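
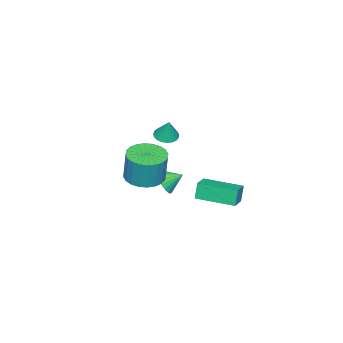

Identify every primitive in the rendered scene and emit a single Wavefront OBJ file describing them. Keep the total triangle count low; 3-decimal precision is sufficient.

v 3.177 0.136 1.497
v 3.862 -0.671 1.554
v 4.008 -0.423 3.3
v 3.323 0.384 3.243
v 4.118 -0.353 1.487
v 4.264 -0.105 3.234
v 4.23 0.04 1.422
v 4.376 0.288 3.169
v 4.182 0.447 1.369
v 4.328 0.695 3.115
v 3.981 0.807 1.334
v 4.127 1.055 3.081
v 3.658 1.065 1.325
v 3.804 1.313 3.071
v 3.261 1.181 1.341
v 3.407 1.429 3.088
v 2.852 1.139 1.382
v 2.998 1.386 3.128
v 2.492 0.943 1.44
v 2.638 1.191 3.186
v 2.236 0.625 1.506
v 2.382 0.873 3.253
v 2.124 0.232 1.571
v 2.27 0.48 3.318
v 2.172 -0.175 1.625
v 2.318 0.073 3.371
v 2.373 -0.535 1.659
v 2.519 -0.287 3.406
v 2.696 -0.793 1.669
v 2.842 -0.545 3.415
v 3.093 -0.909 1.652
v 3.239 -0.661 3.399
v 3.502 -0.866 1.612
v 3.648 -0.619 3.358
v -0.998 -1.358 -1.658
v -0.539 -1.507 -0.958
v -1.522 -0.542 -1.142
v -0.339 -1.271 -1.128
v -0.253 -1.049 -1.39
v -0.295 -0.882 -1.699
v -0.459 -0.796 -2
v -0.716 -0.808 -2.242
v -1.022 -0.915 -2.383
v -1.323 -1.099 -2.399
v -1.569 -1.328 -2.287
v -1.715 -1.561 -2.066
v -1.738 -1.76 -1.775
v -1.632 -1.889 -1.463
v -1.417 -1.927 -1.186
v -1.129 -1.866 -0.989
v -0.819 -1.718 -0.909
v -0.398 1.259 -1.37
v -0.683 1.244 -0.381
v -0.868 3.355 -1.474
v -1.152 3.34 -0.484
v 0.612 1.5 -1.076
v 0.328 1.485 -0.086
v 0.143 3.596 -1.179
v -0.142 3.581 -0.19
v -3.529 -2.832 0.182
v -2.853 -2.985 0.082
v -3.271 -2.488 1.398
v -2.864 -2.705 0.005
v -2.989 -2.446 -0.042
v -3.208 -2.254 -0.049
v -3.482 -2.162 -0.017
v -3.765 -2.186 0.049
v -4.006 -2.322 0.139
v -4.165 -2.545 0.236
v -4.214 -2.819 0.323
v -4.145 -3.094 0.386
v -3.969 -3.324 0.414
v -3.717 -3.469 0.402
v -3.432 -3.504 0.351
v -3.164 -3.423 0.272
v -2.959 -3.239 0.176
f 2 1 5
f 2 5 3
f 3 5 6
f 3 6 4
f 5 1 7
f 5 7 6
f 6 7 8
f 6 8 4
f 7 1 9
f 7 9 8
f 8 9 10
f 8 10 4
f 9 1 11
f 9 11 10
f 10 11 12
f 10 12 4
f 11 1 13
f 11 13 12
f 12 13 14
f 12 14 4
f 13 1 15
f 13 15 14
f 14 15 16
f 14 16 4
f 15 1 17
f 15 17 16
f 16 17 18
f 16 18 4
f 17 1 19
f 17 19 18
f 18 19 20
f 18 20 4
f 19 1 21
f 19 21 20
f 20 21 22
f 20 22 4
f 21 1 23
f 21 23 22
f 22 23 24
f 22 24 4
f 23 1 25
f 23 25 24
f 24 25 26
f 24 26 4
f 25 1 27
f 25 27 26
f 26 27 28
f 26 28 4
f 27 1 29
f 27 29 28
f 28 29 30
f 28 30 4
f 29 1 31
f 29 31 30
f 30 31 32
f 30 32 4
f 31 1 33
f 31 33 32
f 32 33 34
f 32 34 4
f 33 1 2
f 33 2 34
f 34 2 3
f 34 3 4
f 36 35 38
f 36 38 37
f 38 35 39
f 38 39 37
f 39 35 40
f 39 40 37
f 40 35 41
f 40 41 37
f 41 35 42
f 41 42 37
f 42 35 43
f 42 43 37
f 43 35 44
f 43 44 37
f 44 35 45
f 44 45 37
f 45 35 46
f 45 46 37
f 46 35 47
f 46 47 37
f 47 35 48
f 47 48 37
f 48 35 49
f 48 49 37
f 49 35 50
f 49 50 37
f 50 35 51
f 50 51 37
f 51 35 36
f 51 36 37
f 53 55 52
f 56 53 52
f 52 55 54
f 54 56 52
f 53 59 55
f 57 53 56
f 57 59 53
f 55 59 54
f 58 56 54
f 54 59 58
f 58 57 56
f 59 57 58
f 61 60 63
f 61 63 62
f 63 60 64
f 63 64 62
f 64 60 65
f 64 65 62
f 65 60 66
f 65 66 62
f 66 60 67
f 66 67 62
f 67 60 68
f 67 68 62
f 68 60 69
f 68 69 62
f 69 60 70
f 69 70 62
f 70 60 71
f 70 71 62
f 71 60 72
f 71 72 62
f 72 60 73
f 72 73 62
f 73 60 74
f 73 74 62
f 74 60 75
f 74 75 62
f 75 60 76
f 75 76 62
f 76 60 61
f 76 61 62



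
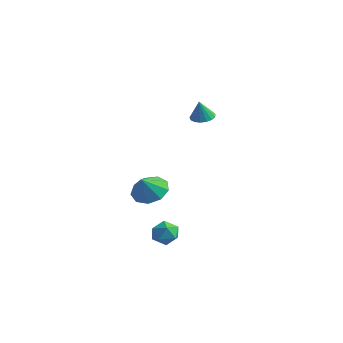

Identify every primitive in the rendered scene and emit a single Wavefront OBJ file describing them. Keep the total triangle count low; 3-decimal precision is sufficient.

v 1.274 -2.281 -3.236
v 1.585 -2.785 -3.674
v 0.195 -2.695 -3.526
v 0.506 -3.199 -3.964
v 0.581 -3.25 -3.233
v 1.247 -2.994 -3.054
v 0.533 -2.486 -4.146
v 1.199 -2.23 -3.967
v 1.126 -2.911 -4.236
v 1.156 -3.383 -3.672
v 0.624 -2.097 -3.528
v 0.654 -2.569 -2.964
v -3.825 1.025 -3.719
v -3.283 0.369 -4.245
v -3.715 0.315 -2.721
v -2.873 0.835 -3.959
v -2.908 1.391 -3.561
v -3.373 1.775 -3.237
v -4.049 1.808 -3.139
v -4.62 1.474 -3.313
v -4.82 0.93 -3.677
v -4.554 0.431 -4.061
v -3.947 0.209 -4.285
v -3.049 3.907 0.61
v -2.41 3.88 0.58
v -3.011 3.613 1.71
v -2.468 4.17 0.66
v -2.659 4.4 0.728
v -2.939 4.517 0.769
v -3.244 4.494 0.773
v -3.505 4.337 0.74
v -3.661 4.081 0.677
v -3.677 3.785 0.599
v -3.55 3.517 0.523
v -3.307 3.339 0.467
v -3.005 3.29 0.444
v -2.714 3.383 0.458
v -2.499 3.596 0.507
f 1 12 6
f 1 6 2
f 1 2 8
f 1 8 11
f 1 11 12
f 2 6 10
f 6 12 5
f 12 11 3
f 11 8 7
f 8 2 9
f 4 10 5
f 4 5 3
f 4 3 7
f 4 7 9
f 4 9 10
f 5 10 6
f 3 5 12
f 7 3 11
f 9 7 8
f 10 9 2
f 14 13 16
f 14 16 15
f 16 13 17
f 16 17 15
f 17 13 18
f 17 18 15
f 18 13 19
f 18 19 15
f 19 13 20
f 19 20 15
f 20 13 21
f 20 21 15
f 21 13 22
f 21 22 15
f 22 13 23
f 22 23 15
f 23 13 14
f 23 14 15
f 25 24 27
f 25 27 26
f 27 24 28
f 27 28 26
f 28 24 29
f 28 29 26
f 29 24 30
f 29 30 26
f 30 24 31
f 30 31 26
f 31 24 32
f 31 32 26
f 32 24 33
f 32 33 26
f 33 24 34
f 33 34 26
f 34 24 35
f 34 35 26
f 35 24 36
f 35 36 26
f 36 24 37
f 36 37 26
f 37 24 38
f 37 38 26
f 38 24 25
f 38 25 26



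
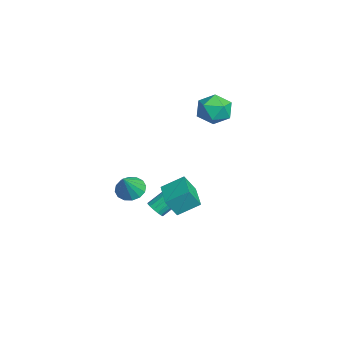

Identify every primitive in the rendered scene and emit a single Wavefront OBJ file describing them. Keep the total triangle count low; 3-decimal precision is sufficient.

v 0.884 -1.354 -2.455
v 1.339 -0.626 -2.496
v 1.756 -1.826 -1.125
v 0.992 -0.53 -2.234
v 0.616 -0.655 -2.032
v 0.311 -0.968 -1.943
v 0.16 -1.384 -1.992
v 0.203 -1.792 -2.164
v 0.428 -2.082 -2.415
v 0.776 -2.178 -2.677
v 1.152 -2.053 -2.879
v 1.456 -1.741 -2.968
v 1.607 -1.325 -2.919
v 1.564 -0.917 -2.747
v 2.472 0.083 -1.47
v 2.496 1.312 -0.739
v 2.389 0.712 -2.524
v 2.412 1.94 -1.793
v 4.208 0.12 -1.587
v 4.231 1.348 -0.856
v 4.124 0.748 -2.641
v 4.148 1.977 -1.91
v 0.616 -0.011 -4.365
v 0.937 0.363 -4.706
v 0.606 1.605 -3.656
v 0.284 1.231 -3.315
v 0.648 0.381 -4.818
v 0.317 1.623 -3.768
v 0.35 0.293 -4.809
v 0.019 1.535 -3.758
v 0.123 0.124 -4.68
v -0.208 1.366 -3.63
v 0.028 -0.081 -4.468
v -0.303 1.161 -3.417
v 0.091 -0.267 -4.227
v -0.24 0.975 -3.177
v 0.294 -0.385 -4.024
v -0.037 0.857 -2.974
v 0.583 -0.403 -3.912
v 0.252 0.839 -2.862
v 0.881 -0.315 -3.922
v 0.55 0.927 -2.871
v 1.108 -0.146 -4.05
v 0.777 1.096 -3
v 1.203 0.059 -4.263
v 0.872 1.301 -3.212
v 1.14 0.245 -4.503
v 0.809 1.487 -3.453
v -0.246 3.843 2.354
v 0.813 3.952 2.553
v -0.293 2.428 3.387
v 0.766 2.537 3.586
v 0.064 3.262 3.979
v 0.093 4.137 3.34
v 0.427 2.243 2.6
v 0.456 3.118 1.961
v 1.229 2.964 2.704
v 1.005 3.593 3.556
v -0.485 2.787 2.384
v -0.709 3.416 3.236
f 2 1 4
f 2 4 3
f 4 1 5
f 4 5 3
f 5 1 6
f 5 6 3
f 6 1 7
f 6 7 3
f 7 1 8
f 7 8 3
f 8 1 9
f 8 9 3
f 9 1 10
f 9 10 3
f 10 1 11
f 10 11 3
f 11 1 12
f 11 12 3
f 12 1 13
f 12 13 3
f 13 1 14
f 13 14 3
f 14 1 2
f 14 2 3
f 16 18 15
f 19 16 15
f 15 18 17
f 17 19 15
f 16 22 18
f 20 16 19
f 20 22 16
f 18 22 17
f 21 19 17
f 17 22 21
f 21 20 19
f 22 20 21
f 24 23 27
f 24 27 25
f 25 27 28
f 25 28 26
f 27 23 29
f 27 29 28
f 28 29 30
f 28 30 26
f 29 23 31
f 29 31 30
f 30 31 32
f 30 32 26
f 31 23 33
f 31 33 32
f 32 33 34
f 32 34 26
f 33 23 35
f 33 35 34
f 34 35 36
f 34 36 26
f 35 23 37
f 35 37 36
f 36 37 38
f 36 38 26
f 37 23 39
f 37 39 38
f 38 39 40
f 38 40 26
f 39 23 41
f 39 41 40
f 40 41 42
f 40 42 26
f 41 23 43
f 41 43 42
f 42 43 44
f 42 44 26
f 43 23 45
f 43 45 44
f 44 45 46
f 44 46 26
f 45 23 47
f 45 47 46
f 46 47 48
f 46 48 26
f 47 23 24
f 47 24 48
f 48 24 25
f 48 25 26
f 49 60 54
f 49 54 50
f 49 50 56
f 49 56 59
f 49 59 60
f 50 54 58
f 54 60 53
f 60 59 51
f 59 56 55
f 56 50 57
f 52 58 53
f 52 53 51
f 52 51 55
f 52 55 57
f 52 57 58
f 53 58 54
f 51 53 60
f 55 51 59
f 57 55 56
f 58 57 50



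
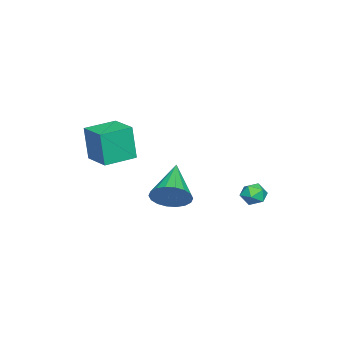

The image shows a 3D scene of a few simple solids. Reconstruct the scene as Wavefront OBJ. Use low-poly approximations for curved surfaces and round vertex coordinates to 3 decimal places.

v 1.587 -1.969 2.899
v 1.538 -2.162 4.507
v 2.442 -0.947 3.049
v 2.392 -1.141 4.656
v 2.688 -2.879 2.824
v 2.638 -3.073 4.431
v 3.542 -1.858 2.973
v 3.493 -2.051 4.581
v -2.999 2.436 -0.41
v -2.465 2.785 -0.481
v -2.775 1.915 -1.279
v -2.241 2.264 -1.35
v -2.285 1.84 -0.871
v -2.424 2.162 -0.334
v -2.816 2.538 -1.426
v -2.955 2.86 -0.889
v -2.352 2.848 -1.11
v -2.024 2.417 -0.766
v -3.216 2.283 -0.994
v -2.888 1.852 -0.65
v 2.916 0.626 1.338
v 3.264 0.931 2.074
v 1.224 0.274 2.282
v 3.109 1.248 1.915
v 2.916 1.441 1.641
v 2.723 1.474 1.307
v 2.568 1.338 0.979
v 2.482 1.061 0.722
v 2.482 0.698 0.587
v 2.568 0.321 0.601
v 2.723 0.004 0.761
v 2.917 -0.19 1.035
v 3.11 -0.222 1.369
v 3.265 -0.086 1.697
v 3.35 0.191 1.953
v 3.35 0.554 2.088
f 2 4 1
f 5 2 1
f 1 4 3
f 3 5 1
f 2 8 4
f 6 2 5
f 6 8 2
f 4 8 3
f 7 5 3
f 3 8 7
f 7 6 5
f 8 6 7
f 9 20 14
f 9 14 10
f 9 10 16
f 9 16 19
f 9 19 20
f 10 14 18
f 14 20 13
f 20 19 11
f 19 16 15
f 16 10 17
f 12 18 13
f 12 13 11
f 12 11 15
f 12 15 17
f 12 17 18
f 13 18 14
f 11 13 20
f 15 11 19
f 17 15 16
f 18 17 10
f 22 21 24
f 22 24 23
f 24 21 25
f 24 25 23
f 25 21 26
f 25 26 23
f 26 21 27
f 26 27 23
f 27 21 28
f 27 28 23
f 28 21 29
f 28 29 23
f 29 21 30
f 29 30 23
f 30 21 31
f 30 31 23
f 31 21 32
f 31 32 23
f 32 21 33
f 32 33 23
f 33 21 34
f 33 34 23
f 34 21 35
f 34 35 23
f 35 21 36
f 35 36 23
f 36 21 22
f 36 22 23



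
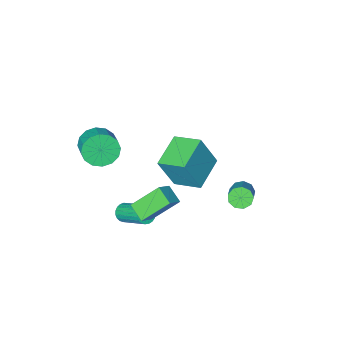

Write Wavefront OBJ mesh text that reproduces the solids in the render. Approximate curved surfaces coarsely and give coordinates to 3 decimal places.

v 3.408 -3.392 1.838
v 4.048 -3.198 1.029
v 4.473 -1.995 1.652
v 3.832 -2.188 2.462
v 3.577 -2.963 0.895
v 4.002 -1.76 1.518
v 3.061 -2.842 1.014
v 3.485 -1.639 1.637
v 2.637 -2.869 1.353
v 3.062 -1.665 1.977
v 2.42 -3.035 1.823
v 2.845 -1.832 2.446
v 2.468 -3.298 2.297
v 2.892 -2.094 2.92
v 2.767 -3.585 2.648
v 3.192 -2.382 3.271
v 3.238 -3.82 2.782
v 3.663 -2.617 3.405
v 3.755 -3.941 2.663
v 4.179 -2.738 3.286
v 4.178 -3.915 2.323
v 4.603 -2.711 2.947
v 4.395 -3.748 1.854
v 4.82 -2.545 2.477
v 4.348 -3.486 1.38
v 4.772 -2.282 2.003
v 3.018 -1.266 -2.643
v 3.337 -1.491 -2.188
v 2.942 0.141 -1.102
v 2.622 0.366 -1.557
v 3.511 -1.365 -2.315
v 3.115 0.268 -1.229
v 3.599 -1.221 -2.499
v 3.203 0.411 -1.413
v 3.586 -1.085 -2.708
v 3.19 0.547 -1.622
v 3.476 -0.98 -2.906
v 3.08 0.652 -1.82
v 3.286 -0.925 -3.058
v 2.89 0.707 -1.972
v 3.05 -0.929 -3.138
v 2.654 0.703 -2.052
v 2.808 -0.991 -3.133
v 2.412 0.641 -2.047
v 2.603 -1.101 -3.043
v 2.207 0.532 -1.957
v 2.469 -1.239 -2.884
v 2.073 0.393 -1.798
v 2.431 -1.382 -2.683
v 2.035 0.25 -1.597
v 2.493 -1.505 -2.475
v 2.098 0.128 -1.39
v 2.647 -1.586 -2.297
v 2.251 0.046 -1.211
v 2.865 -1.613 -2.178
v 2.469 0.019 -1.092
v 3.109 -1.579 -2.139
v 2.713 0.053 -1.053
v 0.26 0.923 2.715
v 1.097 0.672 4.668
v -0.475 2.315 3.209
v 0.361 2.063 5.163
v 1.879 1.977 2.157
v 2.715 1.725 4.111
v 1.143 3.368 2.652
v 1.98 3.117 4.605
v 1.97 1.622 1.72
v 2.789 1.979 2.346
v 1.92 2.621 1.217
v 2.738 2.978 1.842
v 3.282 1.002 0.358
v 4.1 1.359 0.983
v 3.231 2.001 -0.146
v 4.05 2.358 0.48
v -3.41 0.307 -2.834
v -2.797 0.082 -3.087
v -1.797 1.449 -1.879
v -2.41 1.673 -1.626
v -2.963 0.442 -3.356
v -1.964 1.808 -2.148
v -3.339 0.738 -3.381
v -2.339 2.105 -2.172
v -3.747 0.833 -3.15
v -2.748 2.199 -1.941
v -3.998 0.681 -2.771
v -2.998 2.047 -1.562
v -3.973 0.354 -2.422
v -2.974 1.721 -1.213
v -3.685 0.005 -2.266
v -2.686 1.372 -1.057
v -3.268 -0.203 -2.376
v -2.268 1.164 -1.167
v -2.917 -0.172 -2.7
v -1.918 1.194 -1.492
f 2 1 5
f 2 5 3
f 3 5 6
f 3 6 4
f 5 1 7
f 5 7 6
f 6 7 8
f 6 8 4
f 7 1 9
f 7 9 8
f 8 9 10
f 8 10 4
f 9 1 11
f 9 11 10
f 10 11 12
f 10 12 4
f 11 1 13
f 11 13 12
f 12 13 14
f 12 14 4
f 13 1 15
f 13 15 14
f 14 15 16
f 14 16 4
f 15 1 17
f 15 17 16
f 16 17 18
f 16 18 4
f 17 1 19
f 17 19 18
f 18 19 20
f 18 20 4
f 19 1 21
f 19 21 20
f 20 21 22
f 20 22 4
f 21 1 23
f 21 23 22
f 22 23 24
f 22 24 4
f 23 1 25
f 23 25 24
f 24 25 26
f 24 26 4
f 25 1 2
f 25 2 26
f 26 2 3
f 26 3 4
f 28 27 31
f 28 31 29
f 29 31 32
f 29 32 30
f 31 27 33
f 31 33 32
f 32 33 34
f 32 34 30
f 33 27 35
f 33 35 34
f 34 35 36
f 34 36 30
f 35 27 37
f 35 37 36
f 36 37 38
f 36 38 30
f 37 27 39
f 37 39 38
f 38 39 40
f 38 40 30
f 39 27 41
f 39 41 40
f 40 41 42
f 40 42 30
f 41 27 43
f 41 43 42
f 42 43 44
f 42 44 30
f 43 27 45
f 43 45 44
f 44 45 46
f 44 46 30
f 45 27 47
f 45 47 46
f 46 47 48
f 46 48 30
f 47 27 49
f 47 49 48
f 48 49 50
f 48 50 30
f 49 27 51
f 49 51 50
f 50 51 52
f 50 52 30
f 51 27 53
f 51 53 52
f 52 53 54
f 52 54 30
f 53 27 55
f 53 55 54
f 54 55 56
f 54 56 30
f 55 27 57
f 55 57 56
f 56 57 58
f 56 58 30
f 57 27 28
f 57 28 58
f 58 28 29
f 58 29 30
f 60 62 59
f 63 60 59
f 59 62 61
f 61 63 59
f 60 66 62
f 64 60 63
f 64 66 60
f 62 66 61
f 65 63 61
f 61 66 65
f 65 64 63
f 66 64 65
f 68 70 67
f 71 68 67
f 67 70 69
f 69 71 67
f 68 74 70
f 72 68 71
f 72 74 68
f 70 74 69
f 73 71 69
f 69 74 73
f 73 72 71
f 74 72 73
f 76 75 79
f 76 79 77
f 77 79 80
f 77 80 78
f 79 75 81
f 79 81 80
f 80 81 82
f 80 82 78
f 81 75 83
f 81 83 82
f 82 83 84
f 82 84 78
f 83 75 85
f 83 85 84
f 84 85 86
f 84 86 78
f 85 75 87
f 85 87 86
f 86 87 88
f 86 88 78
f 87 75 89
f 87 89 88
f 88 89 90
f 88 90 78
f 89 75 91
f 89 91 90
f 90 91 92
f 90 92 78
f 91 75 93
f 91 93 92
f 92 93 94
f 92 94 78
f 93 75 76
f 93 76 94
f 94 76 77
f 94 77 78



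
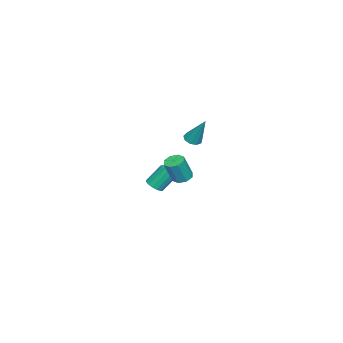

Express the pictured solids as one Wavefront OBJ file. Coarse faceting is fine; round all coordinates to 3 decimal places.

v -1.55 -1.411 -3.215
v -1.066 -1.548 -2.947
v -1.466 -0.867 -1.877
v -1.95 -0.729 -2.145
v -1.007 -1.314 -3.073
v -1.406 -0.633 -2.003
v -1.071 -1.102 -3.233
v -1.471 -0.421 -2.162
v -1.246 -0.961 -3.388
v -1.645 -0.28 -2.318
v -1.49 -0.923 -3.503
v -1.889 -0.241 -2.433
v -1.748 -0.996 -3.553
v -2.147 -0.315 -2.483
v -1.96 -1.165 -3.525
v -2.36 -0.483 -2.455
v -2.079 -1.39 -3.426
v -2.479 -0.708 -2.356
v -2.077 -1.619 -3.279
v -2.476 -0.938 -2.209
v -1.954 -1.801 -3.117
v -2.353 -1.12 -2.047
v -1.738 -1.894 -2.978
v -2.138 -1.212 -1.908
v -1.479 -1.875 -2.893
v -1.879 -1.194 -1.823
v -1.237 -1.751 -2.882
v -1.637 -1.07 -1.811
v 3.207 2.104 0.422
v 3.546 1.709 0.217
v 3.993 1.421 1.512
v 3.653 1.816 1.718
v 3.735 2.093 0.238
v 4.182 1.805 1.533
v 3.615 2.484 0.366
v 4.061 2.195 1.661
v 3.255 2.652 0.528
v 3.702 2.364 1.823
v 2.867 2.499 0.628
v 3.314 2.211 1.923
v 2.678 2.115 0.607
v 3.125 1.827 1.902
v 2.799 1.725 0.479
v 3.245 1.436 1.774
v 3.158 1.556 0.317
v 3.605 1.268 1.612
v -4.035 -0.193 -0.565
v -3.567 -0.479 -0.52
v -3.665 0.673 1.085
v -3.503 -0.157 -0.703
v -3.688 0.149 -0.822
v -4.035 0.294 -0.821
v -4.382 0.212 -0.7
v -4.566 -0.059 -0.516
v -4.502 -0.393 -0.356
v -4.219 -0.633 -0.293
v -3.85 -0.667 -0.358
f 2 1 5
f 2 5 3
f 3 5 6
f 3 6 4
f 5 1 7
f 5 7 6
f 6 7 8
f 6 8 4
f 7 1 9
f 7 9 8
f 8 9 10
f 8 10 4
f 9 1 11
f 9 11 10
f 10 11 12
f 10 12 4
f 11 1 13
f 11 13 12
f 12 13 14
f 12 14 4
f 13 1 15
f 13 15 14
f 14 15 16
f 14 16 4
f 15 1 17
f 15 17 16
f 16 17 18
f 16 18 4
f 17 1 19
f 17 19 18
f 18 19 20
f 18 20 4
f 19 1 21
f 19 21 20
f 20 21 22
f 20 22 4
f 21 1 23
f 21 23 22
f 22 23 24
f 22 24 4
f 23 1 25
f 23 25 24
f 24 25 26
f 24 26 4
f 25 1 27
f 25 27 26
f 26 27 28
f 26 28 4
f 27 1 2
f 27 2 28
f 28 2 3
f 28 3 4
f 30 29 33
f 30 33 31
f 31 33 34
f 31 34 32
f 33 29 35
f 33 35 34
f 34 35 36
f 34 36 32
f 35 29 37
f 35 37 36
f 36 37 38
f 36 38 32
f 37 29 39
f 37 39 38
f 38 39 40
f 38 40 32
f 39 29 41
f 39 41 40
f 40 41 42
f 40 42 32
f 41 29 43
f 41 43 42
f 42 43 44
f 42 44 32
f 43 29 45
f 43 45 44
f 44 45 46
f 44 46 32
f 45 29 30
f 45 30 46
f 46 30 31
f 46 31 32
f 48 47 50
f 48 50 49
f 50 47 51
f 50 51 49
f 51 47 52
f 51 52 49
f 52 47 53
f 52 53 49
f 53 47 54
f 53 54 49
f 54 47 55
f 54 55 49
f 55 47 56
f 55 56 49
f 56 47 57
f 56 57 49
f 57 47 48
f 57 48 49



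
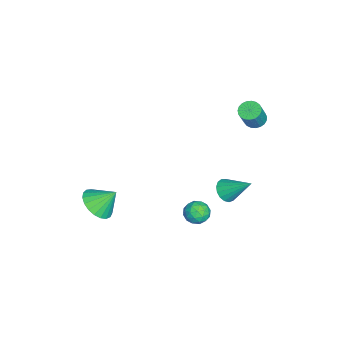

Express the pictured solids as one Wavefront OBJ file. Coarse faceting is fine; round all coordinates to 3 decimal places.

v 1.005 1.973 -0.586
v 1.528 2.193 -1.055
v 1.372 0.847 -0.705
v 1.895 1.067 -1.174
v 1.94 1.247 -0.462
v 1.713 1.943 -0.388
v 1.187 1.097 -1.372
v 0.96 1.793 -1.298
v 1.64 1.652 -1.541
v 2.106 1.744 -0.978
v 0.794 1.296 -0.782
v 1.26 1.388 -0.219
v 1.234 2.182 -0.81
v 1.666 0.858 -0.95
v 1.692 0.964 -0.531
v 2 1.093 -0.807
v 1.343 2.035 -0.418
v 1.651 2.164 -0.694
v 1.893 1.608 -0.345
v 1.249 0.876 -1.066
v 1.557 1.005 -1.342
v 0.9 1.947 -0.953
v 1.208 2.076 -1.229
v 1.007 1.432 -1.415
v 1.608 1.993 -1.371
v 1.823 1.331 -1.441
v 1.407 1.349 -1.557
v 1.274 1.758 -1.514
v 1.881 2.047 -1.041
v 2.097 1.385 -1.111
v 2.124 1.491 -0.692
v 1.99 1.9 -0.649
v 1.947 1.729 -1.326
v 0.803 1.655 -0.649
v 1.019 0.993 -0.719
v 0.91 1.14 -1.111
v 0.776 1.549 -1.068
v 1.077 1.709 -0.319
v 1.292 1.047 -0.389
v 1.626 1.282 -0.246
v 1.493 1.691 -0.203
v 0.953 1.311 -0.434
v 2.959 -3.229 0.633
v 3.85 -3.513 0.989
v 2.861 -2.291 1.627
v 3.955 -3.215 0.719
v 3.889 -2.92 0.433
v 3.662 -2.679 0.183
v 3.313 -2.532 0.01
v 2.903 -2.507 -0.055
v 2.503 -2.606 -0.001
v 2.182 -2.813 0.163
v 1.995 -3.092 0.408
v 1.975 -3.395 0.692
v 2.125 -3.669 0.966
v 2.419 -3.867 1.183
v 2.807 -3.955 1.304
v 3.221 -3.918 1.31
v 3.59 -3.761 1.199
v -3.473 3.881 2.615
v -3.082 3.495 2.327
v -2.417 3.252 3.558
v -2.807 3.639 3.845
v -2.96 3.721 2.306
v -2.294 3.478 3.536
v -2.926 3.974 2.337
v -2.26 3.732 3.568
v -2.987 4.212 2.417
v -2.321 3.97 3.648
v -3.132 4.392 2.531
v -2.466 4.15 3.761
v -3.336 4.484 2.659
v -2.67 4.242 3.89
v -3.563 4.472 2.78
v -2.897 4.23 4.01
v -3.775 4.357 2.872
v -3.109 4.115 4.103
v -3.935 4.161 2.92
v -3.269 3.918 4.15
v -4.015 3.916 2.915
v -3.349 3.673 4.145
v -4.001 3.665 2.858
v -3.335 3.422 4.088
v -3.896 3.451 2.759
v -3.23 3.209 3.989
v -3.717 3.312 2.635
v -3.051 3.069 3.865
v -3.497 3.271 2.508
v -2.831 3.029 3.738
v -3.272 3.336 2.399
v -2.606 3.093 3.629
v -0.422 2.786 -0.683
v 0.112 2.993 -1.118
v 0.002 4.094 0.463
v -0.158 3.177 -1.227
v -0.49 3.27 -1.211
v -0.805 3.253 -1.074
v -1.033 3.129 -0.848
v -1.122 2.926 -0.584
v -1.049 2.691 -0.342
v -0.834 2.478 -0.178
v -0.524 2.335 -0.131
v -0.191 2.296 -0.209
v 0.09 2.369 -0.396
v 0.252 2.537 -0.649
v 0.261 2.763 -0.909
f 1 38 17
f 38 12 41
f 17 41 6
f 38 41 17
f 1 17 13
f 17 6 18
f 13 18 2
f 17 18 13
f 1 13 22
f 13 2 23
f 22 23 8
f 13 23 22
f 1 22 34
f 22 8 37
f 34 37 11
f 22 37 34
f 1 34 38
f 34 11 42
f 38 42 12
f 34 42 38
f 2 18 29
f 18 6 32
f 29 32 10
f 18 32 29
f 6 41 19
f 41 12 40
f 19 40 5
f 41 40 19
f 12 42 39
f 42 11 35
f 39 35 3
f 42 35 39
f 11 37 36
f 37 8 24
f 36 24 7
f 37 24 36
f 8 23 28
f 23 2 25
f 28 25 9
f 23 25 28
f 4 30 16
f 30 10 31
f 16 31 5
f 30 31 16
f 4 16 14
f 16 5 15
f 14 15 3
f 16 15 14
f 4 14 21
f 14 3 20
f 21 20 7
f 14 20 21
f 4 21 26
f 21 7 27
f 26 27 9
f 21 27 26
f 4 26 30
f 26 9 33
f 30 33 10
f 26 33 30
f 5 31 19
f 31 10 32
f 19 32 6
f 31 32 19
f 3 15 39
f 15 5 40
f 39 40 12
f 15 40 39
f 7 20 36
f 20 3 35
f 36 35 11
f 20 35 36
f 9 27 28
f 27 7 24
f 28 24 8
f 27 24 28
f 10 33 29
f 33 9 25
f 29 25 2
f 33 25 29
f 44 43 46
f 44 46 45
f 46 43 47
f 46 47 45
f 47 43 48
f 47 48 45
f 48 43 49
f 48 49 45
f 49 43 50
f 49 50 45
f 50 43 51
f 50 51 45
f 51 43 52
f 51 52 45
f 52 43 53
f 52 53 45
f 53 43 54
f 53 54 45
f 54 43 55
f 54 55 45
f 55 43 56
f 55 56 45
f 56 43 57
f 56 57 45
f 57 43 58
f 57 58 45
f 58 43 59
f 58 59 45
f 59 43 44
f 59 44 45
f 61 60 64
f 61 64 62
f 62 64 65
f 62 65 63
f 64 60 66
f 64 66 65
f 65 66 67
f 65 67 63
f 66 60 68
f 66 68 67
f 67 68 69
f 67 69 63
f 68 60 70
f 68 70 69
f 69 70 71
f 69 71 63
f 70 60 72
f 70 72 71
f 71 72 73
f 71 73 63
f 72 60 74
f 72 74 73
f 73 74 75
f 73 75 63
f 74 60 76
f 74 76 75
f 75 76 77
f 75 77 63
f 76 60 78
f 76 78 77
f 77 78 79
f 77 79 63
f 78 60 80
f 78 80 79
f 79 80 81
f 79 81 63
f 80 60 82
f 80 82 81
f 81 82 83
f 81 83 63
f 82 60 84
f 82 84 83
f 83 84 85
f 83 85 63
f 84 60 86
f 84 86 85
f 85 86 87
f 85 87 63
f 86 60 88
f 86 88 87
f 87 88 89
f 87 89 63
f 88 60 90
f 88 90 89
f 89 90 91
f 89 91 63
f 90 60 61
f 90 61 91
f 91 61 62
f 91 62 63
f 93 92 95
f 93 95 94
f 95 92 96
f 95 96 94
f 96 92 97
f 96 97 94
f 97 92 98
f 97 98 94
f 98 92 99
f 98 99 94
f 99 92 100
f 99 100 94
f 100 92 101
f 100 101 94
f 101 92 102
f 101 102 94
f 102 92 103
f 102 103 94
f 103 92 104
f 103 104 94
f 104 92 105
f 104 105 94
f 105 92 106
f 105 106 94
f 106 92 93
f 106 93 94



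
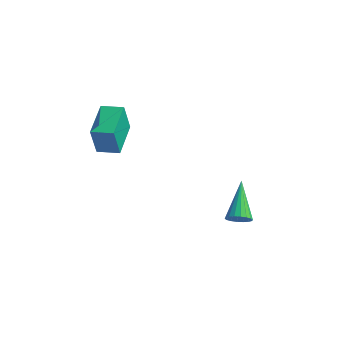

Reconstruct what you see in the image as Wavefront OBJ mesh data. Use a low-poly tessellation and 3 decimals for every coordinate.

v -2.109 -2.067 1.332
v -2.325 -2.172 2.773
v -2.316 -0.362 1.426
v -2.532 -0.467 2.866
v -1.088 -1.953 1.494
v -1.304 -2.058 2.934
v -1.295 -0.248 1.587
v -1.511 -0.353 3.028
v 4.015 -1.304 -2.123
v 4.394 -1.442 -1.679
v 3.565 0.364 -1.217
v 4.549 -1.308 -1.85
v 4.598 -1.172 -2.075
v 4.532 -1.063 -2.309
v 4.363 -1.001 -2.507
v 4.125 -1 -2.628
v 3.865 -1.058 -2.649
v 3.635 -1.165 -2.566
v 3.48 -1.3 -2.395
v 3.431 -1.435 -2.17
v 3.498 -1.544 -1.936
v 3.667 -1.606 -1.739
v 3.904 -1.608 -1.617
v 4.164 -1.549 -1.596
f 2 4 1
f 5 2 1
f 1 4 3
f 3 5 1
f 2 8 4
f 6 2 5
f 6 8 2
f 4 8 3
f 7 5 3
f 3 8 7
f 7 6 5
f 8 6 7
f 10 9 12
f 10 12 11
f 12 9 13
f 12 13 11
f 13 9 14
f 13 14 11
f 14 9 15
f 14 15 11
f 15 9 16
f 15 16 11
f 16 9 17
f 16 17 11
f 17 9 18
f 17 18 11
f 18 9 19
f 18 19 11
f 19 9 20
f 19 20 11
f 20 9 21
f 20 21 11
f 21 9 22
f 21 22 11
f 22 9 23
f 22 23 11
f 23 9 24
f 23 24 11
f 24 9 10
f 24 10 11



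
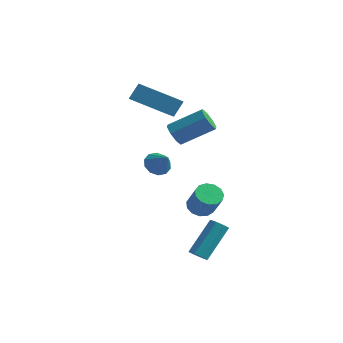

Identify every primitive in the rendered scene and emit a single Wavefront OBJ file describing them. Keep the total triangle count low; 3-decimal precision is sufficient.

v -5.179 2.188 1.595
v -4.857 0.81 2.5
v -4.973 2.814 2.476
v -4.651 1.436 3.38
v -3.069 2.304 1.02
v -2.747 0.926 1.924
v -2.863 2.93 1.9
v -2.541 1.552 2.805
v -0.047 -0.089 -3.605
v 0.616 0.051 -3.948
v 1.391 -0.412 -2.639
v 0.727 -0.551 -2.295
v 0.503 0.414 -3.752
v 1.278 -0.048 -2.443
v 0.215 0.618 -3.51
v 0.99 0.156 -2.201
v -0.157 0.598 -3.297
v 0.618 0.135 -1.988
v -0.493 0.359 -3.182
v 0.282 -0.103 -1.873
v -0.688 -0.021 -3.201
v 0.087 -0.484 -1.892
v -0.68 -0.424 -3.348
v 0.095 -0.886 -2.039
v -0.471 -0.719 -3.577
v 0.304 -1.182 -2.268
v -0.127 -0.815 -3.814
v 0.648 -1.277 -2.505
v 0.242 -0.68 -3.985
v 1.017 -1.143 -2.675
v 0.519 -0.357 -4.035
v 1.294 -0.82 -2.725
v -1.18 -0.786 1.531
v -0.687 -0.982 1.044
v 0.733 0.01 2.082
v 0.24 0.206 2.569
v -0.93 -0.503 0.918
v 0.491 0.489 1.956
v -1.319 -0.19 1.151
v 0.102 0.802 2.19
v -1.627 -0.226 1.607
v -0.206 0.766 2.645
v -1.673 -0.59 2.018
v -0.253 0.402 3.056
v -1.431 -1.069 2.144
v -0.01 -0.077 3.182
v -1.042 -1.382 1.91
v 0.379 -0.39 2.949
v -0.734 -1.346 1.455
v 0.687 -0.354 2.493
v 2.004 -3.845 -4.662
v 2.347 -3.57 -4.993
v 2.679 -2.08 -3.409
v 2.336 -2.355 -3.078
v 1.948 -3.441 -5.031
v 2.28 -1.951 -3.447
v 1.582 -3.549 -4.853
v 1.914 -2.058 -3.269
v 1.463 -3.83 -4.563
v 1.795 -2.339 -2.979
v 1.661 -4.12 -4.331
v 1.993 -2.63 -2.747
v 2.06 -4.249 -4.293
v 2.392 -2.759 -2.709
v 2.426 -4.142 -4.471
v 2.758 -2.651 -2.887
v 2.545 -3.861 -4.761
v 2.877 -2.37 -3.177
v -1.756 -1.457 -0.414
v -1.225 -1.066 -0.771
v -0.904 -1.823 0.454
v -1.423 -0.787 -0.459
v -1.749 -0.764 -0.129
v -2.077 -1.005 0.091
v -2.283 -1.42 0.119
v -2.287 -1.849 -0.057
v -2.089 -2.128 -0.369
v -1.764 -2.151 -0.699
v -1.435 -1.909 -0.919
v -1.23 -1.495 -0.947
f 2 4 1
f 5 2 1
f 1 4 3
f 3 5 1
f 2 8 4
f 6 2 5
f 6 8 2
f 4 8 3
f 7 5 3
f 3 8 7
f 7 6 5
f 8 6 7
f 10 9 13
f 10 13 11
f 11 13 14
f 11 14 12
f 13 9 15
f 13 15 14
f 14 15 16
f 14 16 12
f 15 9 17
f 15 17 16
f 16 17 18
f 16 18 12
f 17 9 19
f 17 19 18
f 18 19 20
f 18 20 12
f 19 9 21
f 19 21 20
f 20 21 22
f 20 22 12
f 21 9 23
f 21 23 22
f 22 23 24
f 22 24 12
f 23 9 25
f 23 25 24
f 24 25 26
f 24 26 12
f 25 9 27
f 25 27 26
f 26 27 28
f 26 28 12
f 27 9 29
f 27 29 28
f 28 29 30
f 28 30 12
f 29 9 31
f 29 31 30
f 30 31 32
f 30 32 12
f 31 9 10
f 31 10 32
f 32 10 11
f 32 11 12
f 34 33 37
f 34 37 35
f 35 37 38
f 35 38 36
f 37 33 39
f 37 39 38
f 38 39 40
f 38 40 36
f 39 33 41
f 39 41 40
f 40 41 42
f 40 42 36
f 41 33 43
f 41 43 42
f 42 43 44
f 42 44 36
f 43 33 45
f 43 45 44
f 44 45 46
f 44 46 36
f 45 33 47
f 45 47 46
f 46 47 48
f 46 48 36
f 47 33 49
f 47 49 48
f 48 49 50
f 48 50 36
f 49 33 34
f 49 34 50
f 50 34 35
f 50 35 36
f 52 51 55
f 52 55 53
f 53 55 56
f 53 56 54
f 55 51 57
f 55 57 56
f 56 57 58
f 56 58 54
f 57 51 59
f 57 59 58
f 58 59 60
f 58 60 54
f 59 51 61
f 59 61 60
f 60 61 62
f 60 62 54
f 61 51 63
f 61 63 62
f 62 63 64
f 62 64 54
f 63 51 65
f 63 65 64
f 64 65 66
f 64 66 54
f 65 51 67
f 65 67 66
f 66 67 68
f 66 68 54
f 67 51 52
f 67 52 68
f 68 52 53
f 68 53 54
f 70 69 72
f 70 72 71
f 72 69 73
f 72 73 71
f 73 69 74
f 73 74 71
f 74 69 75
f 74 75 71
f 75 69 76
f 75 76 71
f 76 69 77
f 76 77 71
f 77 69 78
f 77 78 71
f 78 69 79
f 78 79 71
f 79 69 80
f 79 80 71
f 80 69 70
f 80 70 71



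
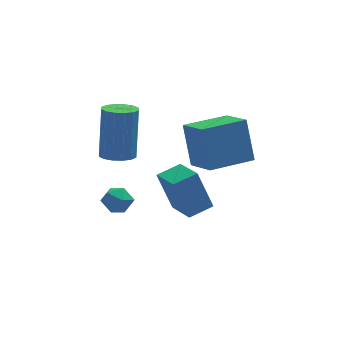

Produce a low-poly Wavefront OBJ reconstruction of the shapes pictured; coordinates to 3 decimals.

v 0.296 -2.527 2.025
v 0.912 -2.789 2.048
v 1.1 -2.176 4.058
v 0.484 -1.913 4.035
v 0.958 -2.462 1.943
v 1.145 -1.848 3.954
v 0.827 -2.152 1.861
v 1.014 -1.538 3.871
v 0.553 -1.942 1.823
v 0.74 -1.329 3.833
v 0.211 -1.889 1.838
v 0.398 -1.276 3.848
v -0.109 -2.007 1.904
v 0.079 -1.393 3.914
v -0.32 -2.264 2.002
v -0.132 -1.651 4.012
v -0.365 -2.592 2.106
v -0.178 -1.978 4.117
v -0.234 -2.902 2.189
v -0.047 -2.288 4.199
v 0.04 -3.111 2.227
v 0.227 -2.498 4.237
v 0.382 -3.164 2.212
v 0.569 -2.551 4.222
v 0.701 -3.047 2.146
v 0.889 -2.433 4.156
v 2.535 -4.271 -0.213
v 2.02 -3.967 1.357
v 2.142 -3.023 -0.584
v 1.627 -2.719 0.986
v 3.433 -3.921 0.014
v 2.918 -3.617 1.584
v 3.04 -2.673 -0.357
v 2.525 -2.369 1.213
v -0.224 -1.437 -1.14
v 0.188 -1.083 -0.78
v 0.552 -2.117 -1.36
v 0.964 -1.763 -1
v 0.482 -2.094 -0.712
v 0.002 -1.674 -0.576
v 0.738 -1.526 -1.564
v 0.258 -1.106 -1.428
v 0.782 -1.138 -1.042
v 0.624 -1.489 -0.516
v 0.116 -1.711 -1.624
v -0.042 -2.062 -1.098
v 3.338 -3.734 1.785
v 3.16 -3.036 3.423
v 2.886 -2.476 1.199
v 2.708 -1.777 2.837
v 5.012 -3.163 1.723
v 4.834 -2.464 3.361
v 4.56 -1.904 1.137
v 4.382 -1.206 2.775
f 2 1 5
f 2 5 3
f 3 5 6
f 3 6 4
f 5 1 7
f 5 7 6
f 6 7 8
f 6 8 4
f 7 1 9
f 7 9 8
f 8 9 10
f 8 10 4
f 9 1 11
f 9 11 10
f 10 11 12
f 10 12 4
f 11 1 13
f 11 13 12
f 12 13 14
f 12 14 4
f 13 1 15
f 13 15 14
f 14 15 16
f 14 16 4
f 15 1 17
f 15 17 16
f 16 17 18
f 16 18 4
f 17 1 19
f 17 19 18
f 18 19 20
f 18 20 4
f 19 1 21
f 19 21 20
f 20 21 22
f 20 22 4
f 21 1 23
f 21 23 22
f 22 23 24
f 22 24 4
f 23 1 25
f 23 25 24
f 24 25 26
f 24 26 4
f 25 1 2
f 25 2 26
f 26 2 3
f 26 3 4
f 28 30 27
f 31 28 27
f 27 30 29
f 29 31 27
f 28 34 30
f 32 28 31
f 32 34 28
f 30 34 29
f 33 31 29
f 29 34 33
f 33 32 31
f 34 32 33
f 35 46 40
f 35 40 36
f 35 36 42
f 35 42 45
f 35 45 46
f 36 40 44
f 40 46 39
f 46 45 37
f 45 42 41
f 42 36 43
f 38 44 39
f 38 39 37
f 38 37 41
f 38 41 43
f 38 43 44
f 39 44 40
f 37 39 46
f 41 37 45
f 43 41 42
f 44 43 36
f 48 50 47
f 51 48 47
f 47 50 49
f 49 51 47
f 48 54 50
f 52 48 51
f 52 54 48
f 50 54 49
f 53 51 49
f 49 54 53
f 53 52 51
f 54 52 53



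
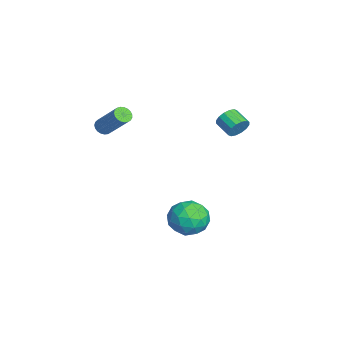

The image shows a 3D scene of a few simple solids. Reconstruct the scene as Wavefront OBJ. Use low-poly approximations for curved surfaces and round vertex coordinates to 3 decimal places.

v -3.593 -4.423 1.741
v -3.172 -4.77 1.666
v -2.067 -3.763 3.225
v -2.487 -3.417 3.299
v -3.121 -4.601 1.521
v -2.015 -3.594 3.079
v -3.151 -4.401 1.413
v -2.046 -3.394 2.972
v -3.258 -4.206 1.363
v -2.152 -3.199 2.921
v -3.423 -4.047 1.377
v -2.317 -3.041 2.936
v -3.617 -3.954 1.455
v -2.511 -2.947 3.013
v -3.807 -3.942 1.582
v -2.701 -2.935 3.14
v -3.96 -4.014 1.736
v -2.854 -3.007 3.295
v -4.049 -4.156 1.891
v -2.943 -3.149 3.45
v -4.06 -4.344 2.021
v -2.954 -3.337 3.579
v -3.99 -4.546 2.101
v -2.884 -3.539 3.66
v -3.851 -4.727 2.12
v -2.745 -3.72 3.678
v -3.668 -4.855 2.073
v -2.562 -3.849 3.631
v -3.471 -4.909 1.968
v -2.366 -3.902 3.527
v -3.296 -4.879 1.824
v -2.19 -3.872 3.383
v -1.351 2.568 2.596
v -0.963 2.372 3.145
v -1.821 1.817 3.553
v -2.209 2.012 3.004
v -1.117 2.684 3.245
v -1.975 2.129 3.654
v -1.334 2.965 3.172
v -2.192 2.41 3.58
v -1.556 3.139 2.944
v -2.413 2.584 3.352
v -1.722 3.161 2.623
v -2.58 2.605 3.031
v -1.79 3.023 2.295
v -2.647 2.468 2.703
v -1.739 2.763 2.047
v -2.597 2.208 2.455
v -1.585 2.451 1.946
v -2.443 1.896 2.355
v -1.368 2.17 2.02
v -2.226 1.615 2.428
v -1.147 1.996 2.248
v -2.004 1.441 2.656
v -0.98 1.975 2.569
v -1.838 1.419 2.977
v -0.913 2.112 2.897
v -1.77 1.557 3.305
v 2.834 0.063 -1.472
v 3.347 0.505 -0.534
v 3.713 -1.565 -1.186
v 4.226 -1.123 -0.248
v 3.087 -1.326 -0.243
v 2.544 -0.32 -0.42
v 4.516 -0.74 -1.3
v 3.973 0.266 -1.477
v 4.386 0.009 -0.428
v 3.503 -0.353 0.225
v 3.557 -0.707 -1.945
v 2.674 -1.069 -1.292
v 3.013 0.426 -1.029
v 4.047 -1.486 -0.691
v 3.377 -1.606 -0.689
v 3.678 -1.346 -0.137
v 2.541 -0.058 -0.962
v 2.842 0.201 -0.41
v 2.69 -0.874 -0.239
v 4.218 -1.261 -1.31
v 4.519 -1.002 -0.758
v 3.382 0.286 -1.583
v 3.683 0.546 -1.031
v 4.37 -0.186 -1.481
v 3.925 0.395 -0.414
v 4.442 -0.562 -0.246
v 4.613 -0.337 -0.864
v 4.294 0.254 -0.968
v 3.406 0.182 -0.031
v 3.923 -0.775 0.138
v 3.254 -0.894 0.141
v 2.934 -0.303 0.036
v 4.017 -0.11 0.032
v 3.137 -0.285 -1.858
v 3.654 -1.242 -1.689
v 4.126 -0.757 -1.756
v 3.806 -0.166 -1.861
v 2.618 -0.498 -1.474
v 3.135 -1.455 -1.306
v 2.766 -1.314 -0.752
v 2.447 -0.723 -0.856
v 3.043 -0.95 -1.752
f 2 1 5
f 2 5 3
f 3 5 6
f 3 6 4
f 5 1 7
f 5 7 6
f 6 7 8
f 6 8 4
f 7 1 9
f 7 9 8
f 8 9 10
f 8 10 4
f 9 1 11
f 9 11 10
f 10 11 12
f 10 12 4
f 11 1 13
f 11 13 12
f 12 13 14
f 12 14 4
f 13 1 15
f 13 15 14
f 14 15 16
f 14 16 4
f 15 1 17
f 15 17 16
f 16 17 18
f 16 18 4
f 17 1 19
f 17 19 18
f 18 19 20
f 18 20 4
f 19 1 21
f 19 21 20
f 20 21 22
f 20 22 4
f 21 1 23
f 21 23 22
f 22 23 24
f 22 24 4
f 23 1 25
f 23 25 24
f 24 25 26
f 24 26 4
f 25 1 27
f 25 27 26
f 26 27 28
f 26 28 4
f 27 1 29
f 27 29 28
f 28 29 30
f 28 30 4
f 29 1 31
f 29 31 30
f 30 31 32
f 30 32 4
f 31 1 2
f 31 2 32
f 32 2 3
f 32 3 4
f 34 33 37
f 34 37 35
f 35 37 38
f 35 38 36
f 37 33 39
f 37 39 38
f 38 39 40
f 38 40 36
f 39 33 41
f 39 41 40
f 40 41 42
f 40 42 36
f 41 33 43
f 41 43 42
f 42 43 44
f 42 44 36
f 43 33 45
f 43 45 44
f 44 45 46
f 44 46 36
f 45 33 47
f 45 47 46
f 46 47 48
f 46 48 36
f 47 33 49
f 47 49 48
f 48 49 50
f 48 50 36
f 49 33 51
f 49 51 50
f 50 51 52
f 50 52 36
f 51 33 53
f 51 53 52
f 52 53 54
f 52 54 36
f 53 33 55
f 53 55 54
f 54 55 56
f 54 56 36
f 55 33 57
f 55 57 56
f 56 57 58
f 56 58 36
f 57 33 34
f 57 34 58
f 58 34 35
f 58 35 36
f 59 96 75
f 96 70 99
f 75 99 64
f 96 99 75
f 59 75 71
f 75 64 76
f 71 76 60
f 75 76 71
f 59 71 80
f 71 60 81
f 80 81 66
f 71 81 80
f 59 80 92
f 80 66 95
f 92 95 69
f 80 95 92
f 59 92 96
f 92 69 100
f 96 100 70
f 92 100 96
f 60 76 87
f 76 64 90
f 87 90 68
f 76 90 87
f 64 99 77
f 99 70 98
f 77 98 63
f 99 98 77
f 70 100 97
f 100 69 93
f 97 93 61
f 100 93 97
f 69 95 94
f 95 66 82
f 94 82 65
f 95 82 94
f 66 81 86
f 81 60 83
f 86 83 67
f 81 83 86
f 62 88 74
f 88 68 89
f 74 89 63
f 88 89 74
f 62 74 72
f 74 63 73
f 72 73 61
f 74 73 72
f 62 72 79
f 72 61 78
f 79 78 65
f 72 78 79
f 62 79 84
f 79 65 85
f 84 85 67
f 79 85 84
f 62 84 88
f 84 67 91
f 88 91 68
f 84 91 88
f 63 89 77
f 89 68 90
f 77 90 64
f 89 90 77
f 61 73 97
f 73 63 98
f 97 98 70
f 73 98 97
f 65 78 94
f 78 61 93
f 94 93 69
f 78 93 94
f 67 85 86
f 85 65 82
f 86 82 66
f 85 82 86
f 68 91 87
f 91 67 83
f 87 83 60
f 91 83 87



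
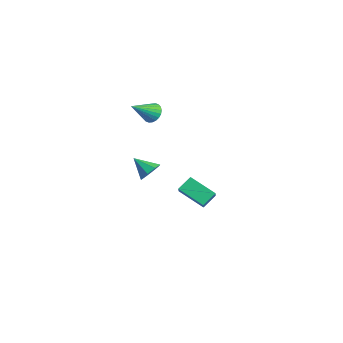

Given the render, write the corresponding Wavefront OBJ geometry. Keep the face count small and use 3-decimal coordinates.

v -3.213 2.672 -4.855
v -4.337 1.839 -4.12
v -3.397 3.409 -4.301
v -4.521 2.576 -3.566
v -2.579 2.364 -4.234
v -3.703 1.531 -3.499
v -2.763 3.101 -3.68
v -3.887 2.268 -2.945
v -3.606 0.125 2.279
v -3.203 0.438 2.595
v -3.354 -1.065 3.141
v -3.4 0.483 2.714
v -3.627 0.473 2.767
v -3.852 0.411 2.746
v -4.039 0.304 2.653
v -4.16 0.171 2.504
v -4.197 0.03 2.32
v -4.143 -0.096 2.131
v -4.008 -0.189 1.964
v -3.812 -0.234 1.844
v -3.584 -0.224 1.791
v -3.359 -0.161 1.813
v -3.172 -0.055 1.905
v -3.051 0.079 2.054
v -3.015 0.219 2.238
v -3.068 0.346 2.428
v -0.34 -1.374 0.366
v 0.059 -1.307 0.861
v -1.08 -1.906 1.034
v -0.251 -0.93 0.818
v -0.614 -0.813 0.51
v -0.816 -1.025 0.118
v -0.74 -1.441 -0.13
v -0.43 -1.817 -0.087
v -0.067 -1.934 0.221
v 0.135 -1.723 0.614
f 2 4 1
f 5 2 1
f 1 4 3
f 3 5 1
f 2 8 4
f 6 2 5
f 6 8 2
f 4 8 3
f 7 5 3
f 3 8 7
f 7 6 5
f 8 6 7
f 10 9 12
f 10 12 11
f 12 9 13
f 12 13 11
f 13 9 14
f 13 14 11
f 14 9 15
f 14 15 11
f 15 9 16
f 15 16 11
f 16 9 17
f 16 17 11
f 17 9 18
f 17 18 11
f 18 9 19
f 18 19 11
f 19 9 20
f 19 20 11
f 20 9 21
f 20 21 11
f 21 9 22
f 21 22 11
f 22 9 23
f 22 23 11
f 23 9 24
f 23 24 11
f 24 9 25
f 24 25 11
f 25 9 26
f 25 26 11
f 26 9 10
f 26 10 11
f 28 27 30
f 28 30 29
f 30 27 31
f 30 31 29
f 31 27 32
f 31 32 29
f 32 27 33
f 32 33 29
f 33 27 34
f 33 34 29
f 34 27 35
f 34 35 29
f 35 27 36
f 35 36 29
f 36 27 28
f 36 28 29



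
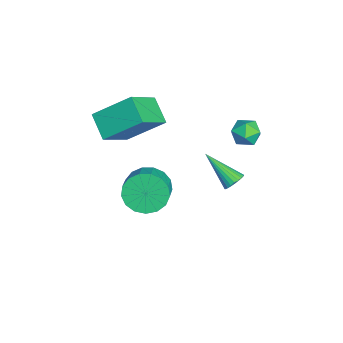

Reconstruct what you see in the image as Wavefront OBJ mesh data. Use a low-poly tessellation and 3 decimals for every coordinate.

v 0.748 2.468 2.939
v 1.128 1.816 2.883
v -0.228 1.944 2.417
v 0.152 1.292 2.361
v -0.057 1.551 3.041
v 0.546 1.875 3.364
v 0.354 1.885 1.936
v 0.957 2.209 2.259
v 0.885 1.456 2.264
v 0.63 1.249 2.946
v 0.27 2.511 2.354
v 0.015 2.304 3.036
v -0.555 -2.29 -2.112
v -0.129 -2.777 -2.964
v 0.982 -2.897 -2.34
v 0.555 -2.41 -1.488
v -0.031 -2.281 -3.045
v 1.08 -2.401 -2.42
v -0.052 -1.787 -2.911
v 1.059 -1.907 -2.287
v -0.189 -1.408 -2.595
v 0.922 -1.528 -1.971
v -0.41 -1.232 -2.168
v 0.701 -1.351 -1.544
v -0.664 -1.297 -1.728
v 0.447 -1.417 -1.104
v -0.893 -1.59 -1.377
v 0.218 -1.71 -0.752
v -1.045 -2.044 -1.193
v 0.066 -2.164 -0.569
v -1.085 -2.554 -1.221
v 0.026 -2.673 -0.596
v -1.003 -3.003 -1.452
v 0.108 -3.123 -0.828
v -0.819 -3.289 -1.835
v 0.292 -3.409 -1.21
v -0.575 -3.347 -2.281
v 0.536 -3.466 -1.657
v -0.326 -3.162 -2.689
v 0.785 -3.282 -2.064
v 3.047 1.293 1.731
v 3.515 1.143 1.929
v 2.193 0.107 2.849
v 3.466 1.298 2.056
v 3.352 1.453 2.134
v 3.193 1.583 2.15
v 3.011 1.669 2.103
v 2.834 1.698 1.999
v 2.69 1.666 1.854
v 2.601 1.576 1.691
v 2.579 1.444 1.533
v 2.629 1.288 1.406
v 2.742 1.134 1.329
v 2.902 1.003 1.312
v 3.083 0.917 1.36
v 3.26 0.888 1.464
v 3.404 0.921 1.609
v 3.493 1.01 1.772
v -1.102 -3.187 0.789
v -2.196 -3.669 1.537
v -0.966 -1.48 2.089
v -2.06 -1.963 2.837
v 0.16 -4.197 1.983
v -0.934 -4.68 2.731
v 0.296 -2.491 3.283
v -0.798 -2.973 4.031
f 1 12 6
f 1 6 2
f 1 2 8
f 1 8 11
f 1 11 12
f 2 6 10
f 6 12 5
f 12 11 3
f 11 8 7
f 8 2 9
f 4 10 5
f 4 5 3
f 4 3 7
f 4 7 9
f 4 9 10
f 5 10 6
f 3 5 12
f 7 3 11
f 9 7 8
f 10 9 2
f 14 13 17
f 14 17 15
f 15 17 18
f 15 18 16
f 17 13 19
f 17 19 18
f 18 19 20
f 18 20 16
f 19 13 21
f 19 21 20
f 20 21 22
f 20 22 16
f 21 13 23
f 21 23 22
f 22 23 24
f 22 24 16
f 23 13 25
f 23 25 24
f 24 25 26
f 24 26 16
f 25 13 27
f 25 27 26
f 26 27 28
f 26 28 16
f 27 13 29
f 27 29 28
f 28 29 30
f 28 30 16
f 29 13 31
f 29 31 30
f 30 31 32
f 30 32 16
f 31 13 33
f 31 33 32
f 32 33 34
f 32 34 16
f 33 13 35
f 33 35 34
f 34 35 36
f 34 36 16
f 35 13 37
f 35 37 36
f 36 37 38
f 36 38 16
f 37 13 39
f 37 39 38
f 38 39 40
f 38 40 16
f 39 13 14
f 39 14 40
f 40 14 15
f 40 15 16
f 42 41 44
f 42 44 43
f 44 41 45
f 44 45 43
f 45 41 46
f 45 46 43
f 46 41 47
f 46 47 43
f 47 41 48
f 47 48 43
f 48 41 49
f 48 49 43
f 49 41 50
f 49 50 43
f 50 41 51
f 50 51 43
f 51 41 52
f 51 52 43
f 52 41 53
f 52 53 43
f 53 41 54
f 53 54 43
f 54 41 55
f 54 55 43
f 55 41 56
f 55 56 43
f 56 41 57
f 56 57 43
f 57 41 58
f 57 58 43
f 58 41 42
f 58 42 43
f 60 62 59
f 63 60 59
f 59 62 61
f 61 63 59
f 60 66 62
f 64 60 63
f 64 66 60
f 62 66 61
f 65 63 61
f 61 66 65
f 65 64 63
f 66 64 65



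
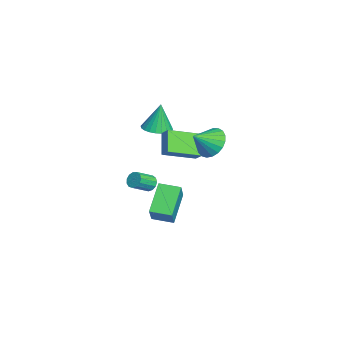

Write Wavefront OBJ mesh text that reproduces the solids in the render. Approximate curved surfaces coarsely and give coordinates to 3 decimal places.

v 3.503 -2.112 -3.486
v 2.011 -1.563 -2.192
v 3.835 -0.894 -3.62
v 2.343 -0.344 -2.326
v 4.537 -2.256 -2.234
v 3.045 -1.706 -0.94
v 4.869 -1.037 -2.368
v 3.377 -0.488 -1.074
v -3.584 -1.633 -0.285
v -3.002 -2.359 -0.148
v -3.716 -1.387 1.585
v -2.765 -2.08 -0.168
v -2.653 -1.733 -0.206
v -2.682 -1.37 -0.255
v -2.849 -1.048 -0.31
v -3.127 -0.815 -0.36
v -3.475 -0.707 -0.399
v -3.84 -0.739 -0.421
v -4.166 -0.908 -0.421
v -4.403 -1.187 -0.401
v -4.515 -1.534 -0.364
v -4.486 -1.896 -0.314
v -4.319 -2.218 -0.259
v -4.041 -2.451 -0.209
v -3.693 -2.56 -0.17
v -3.328 -2.527 -0.149
v -0.54 1.347 0.153
v 0.379 1.938 0.276
v 0.02 0.293 1.027
v 0.122 2.089 0.623
v -0.249 2.111 0.889
v -0.671 2.002 1.028
v -1.07 1.779 1.015
v -1.378 1.482 0.854
v -1.541 1.161 0.571
v -1.531 0.873 0.216
v -1.349 0.666 -0.15
v -1.028 0.578 -0.463
v -0.623 0.622 -0.67
v -0.203 0.792 -0.734
v 0.159 1.058 -0.645
v 0.399 1.374 -0.418
v 0.477 1.685 -0.092
v -1.698 -2.101 -3.812
v -1.329 -2.181 -4.252
v -0.712 -3.098 -3.568
v -1.082 -3.019 -3.128
v -1.197 -1.95 -4.062
v -0.58 -2.868 -3.378
v -1.225 -1.768 -3.792
v -0.608 -2.685 -3.108
v -1.402 -1.691 -3.529
v -0.785 -2.608 -2.845
v -1.674 -1.745 -3.355
v -1.057 -2.662 -2.671
v -1.954 -1.911 -3.327
v -1.337 -2.829 -2.643
v -2.152 -2.139 -3.453
v -1.535 -3.056 -2.769
v -2.207 -2.354 -3.692
v -1.59 -3.271 -3.008
v -2.1 -2.489 -3.97
v -1.483 -3.406 -3.286
v -1.865 -2.501 -4.198
v -1.248 -3.418 -3.514
v -1.578 -2.386 -4.303
v -0.961 -3.304 -3.619
v -1.812 -1.405 -1.501
v -3.008 -1.368 -0.394
v -2.409 0.568 -2.212
v -3.605 0.605 -1.106
v -1.315 -1.065 -0.974
v -2.511 -1.028 0.132
v -1.912 0.908 -1.686
v -3.108 0.945 -0.579
f 2 4 1
f 5 2 1
f 1 4 3
f 3 5 1
f 2 8 4
f 6 2 5
f 6 8 2
f 4 8 3
f 7 5 3
f 3 8 7
f 7 6 5
f 8 6 7
f 10 9 12
f 10 12 11
f 12 9 13
f 12 13 11
f 13 9 14
f 13 14 11
f 14 9 15
f 14 15 11
f 15 9 16
f 15 16 11
f 16 9 17
f 16 17 11
f 17 9 18
f 17 18 11
f 18 9 19
f 18 19 11
f 19 9 20
f 19 20 11
f 20 9 21
f 20 21 11
f 21 9 22
f 21 22 11
f 22 9 23
f 22 23 11
f 23 9 24
f 23 24 11
f 24 9 25
f 24 25 11
f 25 9 26
f 25 26 11
f 26 9 10
f 26 10 11
f 28 27 30
f 28 30 29
f 30 27 31
f 30 31 29
f 31 27 32
f 31 32 29
f 32 27 33
f 32 33 29
f 33 27 34
f 33 34 29
f 34 27 35
f 34 35 29
f 35 27 36
f 35 36 29
f 36 27 37
f 36 37 29
f 37 27 38
f 37 38 29
f 38 27 39
f 38 39 29
f 39 27 40
f 39 40 29
f 40 27 41
f 40 41 29
f 41 27 42
f 41 42 29
f 42 27 43
f 42 43 29
f 43 27 28
f 43 28 29
f 45 44 48
f 45 48 46
f 46 48 49
f 46 49 47
f 48 44 50
f 48 50 49
f 49 50 51
f 49 51 47
f 50 44 52
f 50 52 51
f 51 52 53
f 51 53 47
f 52 44 54
f 52 54 53
f 53 54 55
f 53 55 47
f 54 44 56
f 54 56 55
f 55 56 57
f 55 57 47
f 56 44 58
f 56 58 57
f 57 58 59
f 57 59 47
f 58 44 60
f 58 60 59
f 59 60 61
f 59 61 47
f 60 44 62
f 60 62 61
f 61 62 63
f 61 63 47
f 62 44 64
f 62 64 63
f 63 64 65
f 63 65 47
f 64 44 66
f 64 66 65
f 65 66 67
f 65 67 47
f 66 44 45
f 66 45 67
f 67 45 46
f 67 46 47
f 69 71 68
f 72 69 68
f 68 71 70
f 70 72 68
f 69 75 71
f 73 69 72
f 73 75 69
f 71 75 70
f 74 72 70
f 70 75 74
f 74 73 72
f 75 73 74



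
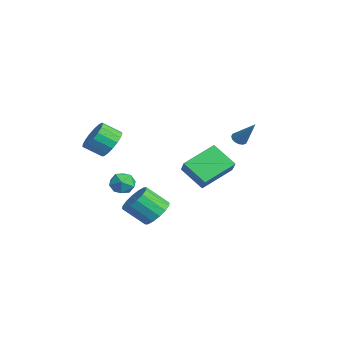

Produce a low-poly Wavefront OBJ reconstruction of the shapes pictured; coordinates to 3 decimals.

v -3.544 -3.218 -0.665
v -2.686 -3.679 -0.968
v -2.978 -4.702 -0.239
v -3.836 -4.242 0.065
v -2.552 -3.433 -0.569
v -2.843 -4.456 0.161
v -2.644 -3.137 -0.191
v -2.936 -4.161 0.538
v -2.943 -2.861 0.078
v -3.235 -3.884 0.807
v -3.38 -2.666 0.177
v -3.671 -3.689 0.906
v -3.854 -2.597 0.083
v -4.146 -3.62 0.812
v -4.257 -2.671 -0.182
v -4.549 -3.694 0.547
v -4.497 -2.871 -0.558
v -4.789 -3.894 0.171
v -4.519 -3.15 -0.958
v -4.81 -4.173 -0.229
v -4.317 -3.444 -1.291
v -4.609 -4.468 -0.561
v -3.938 -3.687 -1.48
v -4.23 -4.711 -0.751
v -3.469 -3.823 -1.483
v -3.761 -4.846 -0.753
v -3.017 -3.82 -1.298
v -3.309 -4.843 -0.569
v 3.371 -0.094 -1.479
v 2.304 -0.935 -0.442
v 2.79 1.732 -0.596
v 1.722 0.89 0.441
v 4.278 -0.21 -0.641
v 3.21 -1.052 0.396
v 3.696 1.615 0.242
v 2.629 0.774 1.279
v 2.341 -2.253 -3.533
v 3.191 -2.7 -3.668
v 2.77 -3.834 -2.561
v 1.919 -3.387 -2.427
v 3.274 -2.37 -3.298
v 2.853 -3.505 -2.191
v 3.108 -2.009 -2.992
v 2.686 -3.144 -1.885
v 2.735 -1.713 -2.83
v 2.314 -2.848 -1.724
v 2.257 -1.562 -2.857
v 1.836 -2.697 -1.751
v 1.802 -1.596 -3.066
v 1.38 -2.73 -1.959
v 1.49 -1.806 -3.399
v 1.069 -2.94 -2.292
v 1.407 -2.135 -3.769
v 0.986 -3.27 -2.662
v 1.574 -2.496 -4.075
v 1.152 -3.631 -2.968
v 1.946 -2.792 -4.236
v 1.525 -3.927 -3.13
v 2.424 -2.943 -4.209
v 2.003 -4.078 -3.103
v 2.88 -2.91 -4.001
v 2.458 -4.044 -2.894
v -2.646 -2.389 -2.774
v -2.195 -2.315 -3.505
v -3.465 -3.345 -3.375
v -3.014 -3.271 -4.106
v -2.652 -3.63 -3.411
v -2.146 -3.039 -3.039
v -3.514 -2.621 -3.841
v -3.008 -2.03 -3.469
v -2.731 -2.459 -4.164
v -2.199 -3.082 -3.898
v -3.461 -2.578 -2.982
v -2.929 -3.201 -2.716
v -0.895 3.317 0.071
v -0.645 3.627 -0.232
v 0.075 3.903 1.469
v -0.848 3.764 -0.149
v -1.063 3.782 -0.007
v -1.234 3.675 0.156
v -1.314 3.473 0.296
v -1.281 3.229 0.376
v -1.146 3.008 0.374
v -0.943 2.871 0.29
v -0.727 2.853 0.148
v -0.557 2.96 -0.015
v -0.477 3.162 -0.155
v -0.509 3.406 -0.234
f 2 1 5
f 2 5 3
f 3 5 6
f 3 6 4
f 5 1 7
f 5 7 6
f 6 7 8
f 6 8 4
f 7 1 9
f 7 9 8
f 8 9 10
f 8 10 4
f 9 1 11
f 9 11 10
f 10 11 12
f 10 12 4
f 11 1 13
f 11 13 12
f 12 13 14
f 12 14 4
f 13 1 15
f 13 15 14
f 14 15 16
f 14 16 4
f 15 1 17
f 15 17 16
f 16 17 18
f 16 18 4
f 17 1 19
f 17 19 18
f 18 19 20
f 18 20 4
f 19 1 21
f 19 21 20
f 20 21 22
f 20 22 4
f 21 1 23
f 21 23 22
f 22 23 24
f 22 24 4
f 23 1 25
f 23 25 24
f 24 25 26
f 24 26 4
f 25 1 27
f 25 27 26
f 26 27 28
f 26 28 4
f 27 1 2
f 27 2 28
f 28 2 3
f 28 3 4
f 30 32 29
f 33 30 29
f 29 32 31
f 31 33 29
f 30 36 32
f 34 30 33
f 34 36 30
f 32 36 31
f 35 33 31
f 31 36 35
f 35 34 33
f 36 34 35
f 38 37 41
f 38 41 39
f 39 41 42
f 39 42 40
f 41 37 43
f 41 43 42
f 42 43 44
f 42 44 40
f 43 37 45
f 43 45 44
f 44 45 46
f 44 46 40
f 45 37 47
f 45 47 46
f 46 47 48
f 46 48 40
f 47 37 49
f 47 49 48
f 48 49 50
f 48 50 40
f 49 37 51
f 49 51 50
f 50 51 52
f 50 52 40
f 51 37 53
f 51 53 52
f 52 53 54
f 52 54 40
f 53 37 55
f 53 55 54
f 54 55 56
f 54 56 40
f 55 37 57
f 55 57 56
f 56 57 58
f 56 58 40
f 57 37 59
f 57 59 58
f 58 59 60
f 58 60 40
f 59 37 61
f 59 61 60
f 60 61 62
f 60 62 40
f 61 37 38
f 61 38 62
f 62 38 39
f 62 39 40
f 63 74 68
f 63 68 64
f 63 64 70
f 63 70 73
f 63 73 74
f 64 68 72
f 68 74 67
f 74 73 65
f 73 70 69
f 70 64 71
f 66 72 67
f 66 67 65
f 66 65 69
f 66 69 71
f 66 71 72
f 67 72 68
f 65 67 74
f 69 65 73
f 71 69 70
f 72 71 64
f 76 75 78
f 76 78 77
f 78 75 79
f 78 79 77
f 79 75 80
f 79 80 77
f 80 75 81
f 80 81 77
f 81 75 82
f 81 82 77
f 82 75 83
f 82 83 77
f 83 75 84
f 83 84 77
f 84 75 85
f 84 85 77
f 85 75 86
f 85 86 77
f 86 75 87
f 86 87 77
f 87 75 88
f 87 88 77
f 88 75 76
f 88 76 77



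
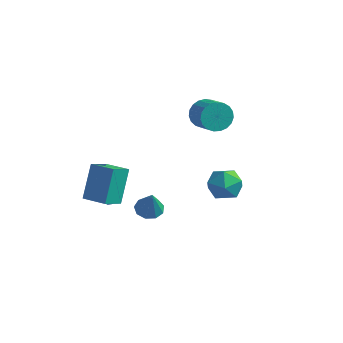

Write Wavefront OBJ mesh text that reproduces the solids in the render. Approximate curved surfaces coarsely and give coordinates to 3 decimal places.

v -1.749 -1.399 -2.914
v -1.273 -1.288 -2.518
v -2.331 -2.221 -1.986
v -1.493 -1.057 -2.452
v -1.782 -0.918 -2.509
v -2.063 -0.907 -2.676
v -2.259 -1.029 -2.906
v -2.319 -1.249 -3.138
v -2.226 -1.51 -3.311
v -2.005 -1.741 -3.377
v -1.716 -1.88 -3.32
v -1.436 -1.89 -3.153
v -1.24 -1.769 -2.923
v -1.18 -1.548 -2.69
v -1.785 -3.782 -1.703
v -2.005 -2.757 0.116
v -1.66 -2.674 -2.312
v -1.881 -1.65 -0.492
v -0.399 -3.83 -1.508
v -0.62 -2.806 0.312
v -0.275 -2.723 -2.116
v -0.495 -1.698 -0.297
v 3.334 1.834 -0.946
v 4.164 1.208 -1.007
v 2.476 0.792 -1.953
v 3.306 0.166 -2.014
v 2.782 0.252 -1.118
v 3.313 0.896 -0.496
v 3.327 1.104 -2.464
v 3.858 1.748 -1.842
v 4.16 0.757 -1.945
v 3.823 0.23 -1.113
v 2.817 1.77 -1.847
v 2.48 1.243 -1.015
v 0.446 3.614 1.191
v 0.905 3.801 0.427
v 2.033 3.153 0.946
v 1.574 2.966 1.709
v 0.981 4.104 0.641
v 2.108 3.456 1.16
v 0.964 4.322 0.95
v 2.092 3.674 1.468
v 0.858 4.418 1.3
v 1.986 3.77 1.819
v 0.681 4.375 1.631
v 1.808 3.727 2.15
v 0.463 4.2 1.886
v 1.59 3.552 2.405
v 0.242 3.924 2.021
v 1.369 3.276 2.54
v 0.057 3.594 2.013
v 1.184 2.946 2.532
v -0.062 3.268 1.862
v 1.066 2.62 2.381
v -0.092 3.001 1.595
v 1.036 2.353 2.114
v -0.029 2.841 1.258
v 1.098 2.193 1.777
v 0.116 2.814 0.909
v 1.243 2.166 1.428
v 0.318 2.925 0.609
v 1.445 2.278 1.128
v 0.542 3.156 0.41
v 1.67 2.508 0.929
v 0.75 3.466 0.346
v 1.877 2.818 0.865
v -0.094 -0.593 -3.7
v 0.622 -0.421 -3.888
v 0.394 -1.027 -2.24
v 0.386 -0.004 -3.686
v -0.074 0.137 -3.49
v -0.544 -0.063 -3.392
v -0.803 -0.511 -3.439
v -0.731 -0.998 -3.608
v -0.36 -1.294 -3.82
v 0.135 -1.263 -3.976
v 0.523 -0.918 -4.003
f 2 1 4
f 2 4 3
f 4 1 5
f 4 5 3
f 5 1 6
f 5 6 3
f 6 1 7
f 6 7 3
f 7 1 8
f 7 8 3
f 8 1 9
f 8 9 3
f 9 1 10
f 9 10 3
f 10 1 11
f 10 11 3
f 11 1 12
f 11 12 3
f 12 1 13
f 12 13 3
f 13 1 14
f 13 14 3
f 14 1 2
f 14 2 3
f 16 18 15
f 19 16 15
f 15 18 17
f 17 19 15
f 16 22 18
f 20 16 19
f 20 22 16
f 18 22 17
f 21 19 17
f 17 22 21
f 21 20 19
f 22 20 21
f 23 34 28
f 23 28 24
f 23 24 30
f 23 30 33
f 23 33 34
f 24 28 32
f 28 34 27
f 34 33 25
f 33 30 29
f 30 24 31
f 26 32 27
f 26 27 25
f 26 25 29
f 26 29 31
f 26 31 32
f 27 32 28
f 25 27 34
f 29 25 33
f 31 29 30
f 32 31 24
f 36 35 39
f 36 39 37
f 37 39 40
f 37 40 38
f 39 35 41
f 39 41 40
f 40 41 42
f 40 42 38
f 41 35 43
f 41 43 42
f 42 43 44
f 42 44 38
f 43 35 45
f 43 45 44
f 44 45 46
f 44 46 38
f 45 35 47
f 45 47 46
f 46 47 48
f 46 48 38
f 47 35 49
f 47 49 48
f 48 49 50
f 48 50 38
f 49 35 51
f 49 51 50
f 50 51 52
f 50 52 38
f 51 35 53
f 51 53 52
f 52 53 54
f 52 54 38
f 53 35 55
f 53 55 54
f 54 55 56
f 54 56 38
f 55 35 57
f 55 57 56
f 56 57 58
f 56 58 38
f 57 35 59
f 57 59 58
f 58 59 60
f 58 60 38
f 59 35 61
f 59 61 60
f 60 61 62
f 60 62 38
f 61 35 63
f 61 63 62
f 62 63 64
f 62 64 38
f 63 35 65
f 63 65 64
f 64 65 66
f 64 66 38
f 65 35 36
f 65 36 66
f 66 36 37
f 66 37 38
f 68 67 70
f 68 70 69
f 70 67 71
f 70 71 69
f 71 67 72
f 71 72 69
f 72 67 73
f 72 73 69
f 73 67 74
f 73 74 69
f 74 67 75
f 74 75 69
f 75 67 76
f 75 76 69
f 76 67 77
f 76 77 69
f 77 67 68
f 77 68 69



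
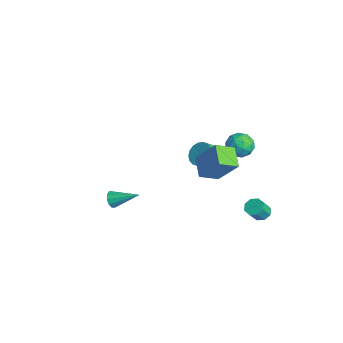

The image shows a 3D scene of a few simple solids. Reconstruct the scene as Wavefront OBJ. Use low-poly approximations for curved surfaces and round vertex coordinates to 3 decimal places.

v 1.678 -4.239 -1.277
v 1.941 -4.603 -0.943
v 2.542 -2.961 -0.563
v 2.128 -4.569 -1.232
v 2.143 -4.408 -1.538
v 1.98 -4.182 -1.745
v 1.702 -3.979 -1.772
v 1.414 -3.874 -1.61
v 1.227 -3.909 -1.321
v 1.212 -4.07 -1.015
v 1.375 -4.295 -0.809
v 1.653 -4.499 -0.781
v 2.536 4.197 -4.205
v 2.834 3.813 -4.557
v 3.142 3.219 -3.646
v 2.844 3.603 -3.295
v 3.096 4.163 -4.417
v 3.404 3.569 -3.507
v 3.03 4.533 -4.153
v 3.338 3.939 -3.243
v 2.675 4.706 -3.92
v 2.983 4.112 -3.009
v 2.238 4.581 -3.854
v 2.546 3.987 -2.943
v 1.976 4.231 -3.993
v 2.284 3.637 -3.083
v 2.042 3.861 -4.257
v 2.35 3.267 -3.347
v 2.397 3.688 -4.491
v 2.705 3.094 -3.58
v -2.995 3.991 -3.931
v -2.255 3.845 -4.323
v -1.845 2.323 -2.981
v -2.585 2.469 -2.589
v -2.162 4.101 -4.06
v -1.752 2.579 -2.719
v -2.234 4.336 -3.772
v -1.825 2.813 -2.431
v -2.457 4.502 -3.516
v -2.047 2.98 -2.174
v -2.786 4.567 -3.341
v -2.377 3.045 -2
v -3.157 4.518 -3.284
v -2.747 2.996 -1.942
v -3.495 4.365 -3.354
v -3.086 2.842 -2.013
v -3.735 4.137 -3.539
v -3.325 2.615 -2.197
v -3.828 3.881 -3.801
v -3.418 2.359 -2.46
v -3.755 3.647 -4.089
v -3.346 2.124 -2.748
v -3.533 3.48 -4.346
v -3.123 1.958 -3.004
v -3.203 3.415 -4.52
v -2.794 1.893 -3.179
v -2.833 3.464 -4.578
v -2.423 1.942 -3.236
v -2.494 3.618 -4.507
v -2.085 2.095 -3.166
v 1.217 4.216 0.742
v 1.92 3.699 0.767
v 0.38 3.081 0.813
v 1.083 2.564 0.838
v 0.896 3.08 1.517
v 1.413 3.781 1.473
v 0.887 2.999 0.107
v 1.404 3.7 0.063
v 1.716 2.947 0.375
v 1.721 2.997 1.246
v 0.579 3.783 0.334
v 0.584 3.833 1.205
v 1.642 4.057 0.749
v 0.658 2.723 0.831
v 0.548 3.026 1.23
v 0.961 2.722 1.245
v 1.344 4.105 1.163
v 1.757 3.802 1.178
v 1.155 3.438 1.619
v 0.543 2.978 0.402
v 0.956 2.675 0.417
v 1.339 4.058 0.335
v 1.752 3.754 0.35
v 1.145 3.342 -0.039
v 1.935 3.311 0.533
v 1.443 2.644 0.574
v 1.328 2.9 0.144
v 1.632 3.312 0.119
v 1.938 3.341 1.045
v 1.446 2.674 1.086
v 1.336 2.977 1.485
v 1.64 3.389 1.46
v 1.818 2.899 0.814
v 0.854 4.106 0.494
v 0.362 3.439 0.535
v 0.66 3.391 0.12
v 0.964 3.803 0.095
v 0.857 4.136 1.006
v 0.365 3.469 1.047
v 0.668 3.468 1.461
v 0.972 3.88 1.436
v 0.482 3.881 0.766
v 2.967 0.299 0.374
v 1.755 0.543 0.964
v 2.925 1.439 -0.184
v 1.713 1.682 0.405
v 3.887 1.098 1.935
v 2.675 1.341 2.524
v 3.845 2.237 1.376
v 2.633 2.481 1.966
f 2 1 4
f 2 4 3
f 4 1 5
f 4 5 3
f 5 1 6
f 5 6 3
f 6 1 7
f 6 7 3
f 7 1 8
f 7 8 3
f 8 1 9
f 8 9 3
f 9 1 10
f 9 10 3
f 10 1 11
f 10 11 3
f 11 1 12
f 11 12 3
f 12 1 2
f 12 2 3
f 14 13 17
f 14 17 15
f 15 17 18
f 15 18 16
f 17 13 19
f 17 19 18
f 18 19 20
f 18 20 16
f 19 13 21
f 19 21 20
f 20 21 22
f 20 22 16
f 21 13 23
f 21 23 22
f 22 23 24
f 22 24 16
f 23 13 25
f 23 25 24
f 24 25 26
f 24 26 16
f 25 13 27
f 25 27 26
f 26 27 28
f 26 28 16
f 27 13 29
f 27 29 28
f 28 29 30
f 28 30 16
f 29 13 14
f 29 14 30
f 30 14 15
f 30 15 16
f 32 31 35
f 32 35 33
f 33 35 36
f 33 36 34
f 35 31 37
f 35 37 36
f 36 37 38
f 36 38 34
f 37 31 39
f 37 39 38
f 38 39 40
f 38 40 34
f 39 31 41
f 39 41 40
f 40 41 42
f 40 42 34
f 41 31 43
f 41 43 42
f 42 43 44
f 42 44 34
f 43 31 45
f 43 45 44
f 44 45 46
f 44 46 34
f 45 31 47
f 45 47 46
f 46 47 48
f 46 48 34
f 47 31 49
f 47 49 48
f 48 49 50
f 48 50 34
f 49 31 51
f 49 51 50
f 50 51 52
f 50 52 34
f 51 31 53
f 51 53 52
f 52 53 54
f 52 54 34
f 53 31 55
f 53 55 54
f 54 55 56
f 54 56 34
f 55 31 57
f 55 57 56
f 56 57 58
f 56 58 34
f 57 31 59
f 57 59 58
f 58 59 60
f 58 60 34
f 59 31 32
f 59 32 60
f 60 32 33
f 60 33 34
f 61 98 77
f 98 72 101
f 77 101 66
f 98 101 77
f 61 77 73
f 77 66 78
f 73 78 62
f 77 78 73
f 61 73 82
f 73 62 83
f 82 83 68
f 73 83 82
f 61 82 94
f 82 68 97
f 94 97 71
f 82 97 94
f 61 94 98
f 94 71 102
f 98 102 72
f 94 102 98
f 62 78 89
f 78 66 92
f 89 92 70
f 78 92 89
f 66 101 79
f 101 72 100
f 79 100 65
f 101 100 79
f 72 102 99
f 102 71 95
f 99 95 63
f 102 95 99
f 71 97 96
f 97 68 84
f 96 84 67
f 97 84 96
f 68 83 88
f 83 62 85
f 88 85 69
f 83 85 88
f 64 90 76
f 90 70 91
f 76 91 65
f 90 91 76
f 64 76 74
f 76 65 75
f 74 75 63
f 76 75 74
f 64 74 81
f 74 63 80
f 81 80 67
f 74 80 81
f 64 81 86
f 81 67 87
f 86 87 69
f 81 87 86
f 64 86 90
f 86 69 93
f 90 93 70
f 86 93 90
f 65 91 79
f 91 70 92
f 79 92 66
f 91 92 79
f 63 75 99
f 75 65 100
f 99 100 72
f 75 100 99
f 67 80 96
f 80 63 95
f 96 95 71
f 80 95 96
f 69 87 88
f 87 67 84
f 88 84 68
f 87 84 88
f 70 93 89
f 93 69 85
f 89 85 62
f 93 85 89
f 104 106 103
f 107 104 103
f 103 106 105
f 105 107 103
f 104 110 106
f 108 104 107
f 108 110 104
f 106 110 105
f 109 107 105
f 105 110 109
f 109 108 107
f 110 108 109



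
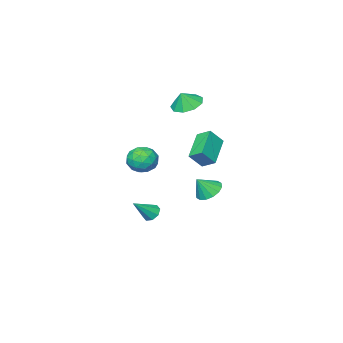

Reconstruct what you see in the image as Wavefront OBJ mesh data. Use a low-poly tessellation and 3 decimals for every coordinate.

v 2.474 0.544 2.112
v 3.068 1.243 2.296
v 3.632 -0.323 1.664
v 4.226 0.376 1.848
v 3.79 -0.064 2.55
v 3.074 0.472 2.826
v 3.626 0.448 1.134
v 2.91 0.984 1.41
v 3.78 1.184 1.691
v 3.881 0.867 2.566
v 2.819 0.053 1.394
v 2.92 -0.264 2.269
v 2.669 0.97 2.243
v 4.031 -0.05 1.717
v 3.774 -0.308 2.129
v 4.123 0.103 2.237
v 2.673 0.516 2.555
v 3.022 0.927 2.663
v 3.446 0.159 2.812
v 3.678 -0.007 1.297
v 4.027 0.404 1.405
v 2.577 0.817 1.723
v 2.926 1.228 1.831
v 3.254 0.761 1.148
v 3.437 1.346 1.996
v 4.118 0.836 1.733
v 3.765 0.878 1.313
v 3.345 1.193 1.476
v 3.497 1.16 2.51
v 4.177 0.65 2.247
v 3.921 0.391 2.659
v 3.5 0.706 2.822
v 3.915 1.125 2.155
v 2.523 0.27 1.713
v 3.203 -0.24 1.45
v 3.2 0.214 1.138
v 2.779 0.529 1.301
v 2.582 0.084 2.227
v 3.263 -0.426 1.964
v 3.355 -0.273 2.484
v 2.935 0.042 2.647
v 2.785 -0.205 1.805
v -4.292 -2.726 -3.885
v -3.632 -2.203 -4.229
v -3.548 -2.974 -2.835
v -3.897 -1.911 -3.972
v -4.268 -1.837 -3.691
v -4.646 -2.001 -3.462
v -4.928 -2.36 -3.347
v -5.041 -2.817 -3.375
v -4.952 -3.249 -3.54
v -4.687 -3.541 -3.798
v -4.316 -3.615 -4.078
v -3.938 -3.45 -4.307
v -3.655 -3.092 -4.422
v -3.543 -2.635 -4.394
v 0.349 -2.375 -4.077
v 0.628 -2.796 -4.455
v 1.551 -2.545 -3.003
v 0.771 -2.344 -4.544
v 0.668 -1.911 -4.359
v 0.378 -1.749 -4.01
v 0.071 -1.955 -3.699
v -0.072 -2.406 -3.61
v 0.031 -2.84 -3.794
v 0.321 -3.001 -4.144
v -3.305 -3.544 3.123
v -2.545 -2.988 2.786
v -2.875 -3.576 4.037
v -3.039 -2.584 3.032
v -3.658 -2.63 3.321
v -4.111 -3.103 3.517
v -4.187 -3.783 3.529
v -3.85 -4.351 3.351
v -3.258 -4.541 3.066
v -2.688 -4.265 2.808
v -2.406 -3.652 2.698
v -0.767 0.177 2.59
v -1.019 0.97 3.048
v -1.486 0.457 1.71
v -1.738 1.25 2.169
v 0.718 1.17 1.691
v 0.466 1.963 2.15
v -0.001 1.45 0.812
v -0.253 2.243 1.27
f 1 38 17
f 38 12 41
f 17 41 6
f 38 41 17
f 1 17 13
f 17 6 18
f 13 18 2
f 17 18 13
f 1 13 22
f 13 2 23
f 22 23 8
f 13 23 22
f 1 22 34
f 22 8 37
f 34 37 11
f 22 37 34
f 1 34 38
f 34 11 42
f 38 42 12
f 34 42 38
f 2 18 29
f 18 6 32
f 29 32 10
f 18 32 29
f 6 41 19
f 41 12 40
f 19 40 5
f 41 40 19
f 12 42 39
f 42 11 35
f 39 35 3
f 42 35 39
f 11 37 36
f 37 8 24
f 36 24 7
f 37 24 36
f 8 23 28
f 23 2 25
f 28 25 9
f 23 25 28
f 4 30 16
f 30 10 31
f 16 31 5
f 30 31 16
f 4 16 14
f 16 5 15
f 14 15 3
f 16 15 14
f 4 14 21
f 14 3 20
f 21 20 7
f 14 20 21
f 4 21 26
f 21 7 27
f 26 27 9
f 21 27 26
f 4 26 30
f 26 9 33
f 30 33 10
f 26 33 30
f 5 31 19
f 31 10 32
f 19 32 6
f 31 32 19
f 3 15 39
f 15 5 40
f 39 40 12
f 15 40 39
f 7 20 36
f 20 3 35
f 36 35 11
f 20 35 36
f 9 27 28
f 27 7 24
f 28 24 8
f 27 24 28
f 10 33 29
f 33 9 25
f 29 25 2
f 33 25 29
f 44 43 46
f 44 46 45
f 46 43 47
f 46 47 45
f 47 43 48
f 47 48 45
f 48 43 49
f 48 49 45
f 49 43 50
f 49 50 45
f 50 43 51
f 50 51 45
f 51 43 52
f 51 52 45
f 52 43 53
f 52 53 45
f 53 43 54
f 53 54 45
f 54 43 55
f 54 55 45
f 55 43 56
f 55 56 45
f 56 43 44
f 56 44 45
f 58 57 60
f 58 60 59
f 60 57 61
f 60 61 59
f 61 57 62
f 61 62 59
f 62 57 63
f 62 63 59
f 63 57 64
f 63 64 59
f 64 57 65
f 64 65 59
f 65 57 66
f 65 66 59
f 66 57 58
f 66 58 59
f 68 67 70
f 68 70 69
f 70 67 71
f 70 71 69
f 71 67 72
f 71 72 69
f 72 67 73
f 72 73 69
f 73 67 74
f 73 74 69
f 74 67 75
f 74 75 69
f 75 67 76
f 75 76 69
f 76 67 77
f 76 77 69
f 77 67 68
f 77 68 69
f 79 81 78
f 82 79 78
f 78 81 80
f 80 82 78
f 79 85 81
f 83 79 82
f 83 85 79
f 81 85 80
f 84 82 80
f 80 85 84
f 84 83 82
f 85 83 84

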